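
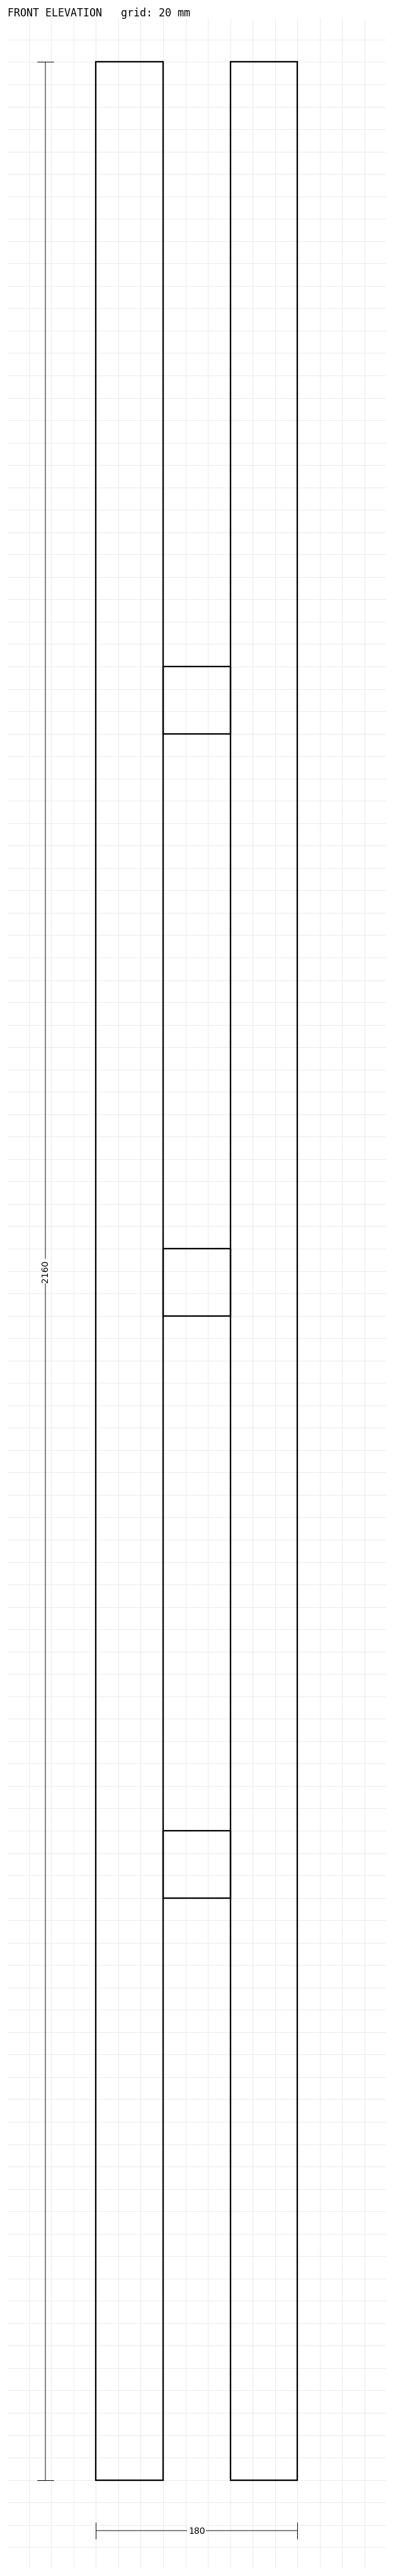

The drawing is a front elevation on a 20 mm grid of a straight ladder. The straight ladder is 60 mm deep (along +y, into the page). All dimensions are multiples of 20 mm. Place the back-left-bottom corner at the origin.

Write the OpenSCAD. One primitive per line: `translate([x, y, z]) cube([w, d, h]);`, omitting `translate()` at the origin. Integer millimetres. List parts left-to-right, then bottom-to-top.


cube([60, 60, 2160]);
translate([60, 0, 520]) cube([60, 60, 60]);
translate([60, 0, 1040]) cube([60, 60, 60]);
translate([60, 0, 1560]) cube([60, 60, 60]);
translate([120, 0, 0]) cube([60, 60, 2160]);


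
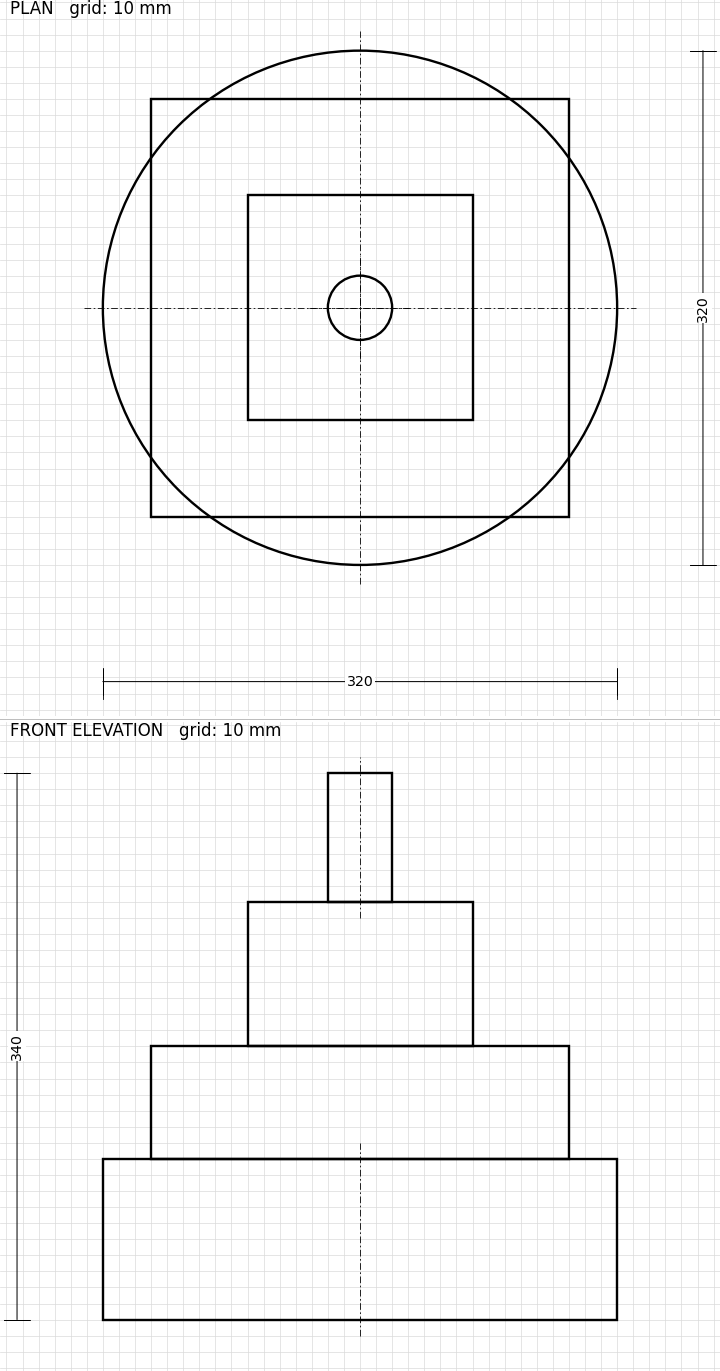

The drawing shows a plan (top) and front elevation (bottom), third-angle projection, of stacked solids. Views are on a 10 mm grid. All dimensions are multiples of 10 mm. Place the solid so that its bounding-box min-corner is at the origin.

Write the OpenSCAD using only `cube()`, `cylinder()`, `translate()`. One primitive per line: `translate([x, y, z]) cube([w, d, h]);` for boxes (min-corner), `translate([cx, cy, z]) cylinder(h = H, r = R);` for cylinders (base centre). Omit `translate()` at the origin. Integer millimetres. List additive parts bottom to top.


translate([160, 160, 0]) cylinder(h = 100, r = 160);
translate([30, 30, 100]) cube([260, 260, 70]);
translate([90, 90, 170]) cube([140, 140, 90]);
translate([160, 160, 260]) cylinder(h = 80, r = 20);


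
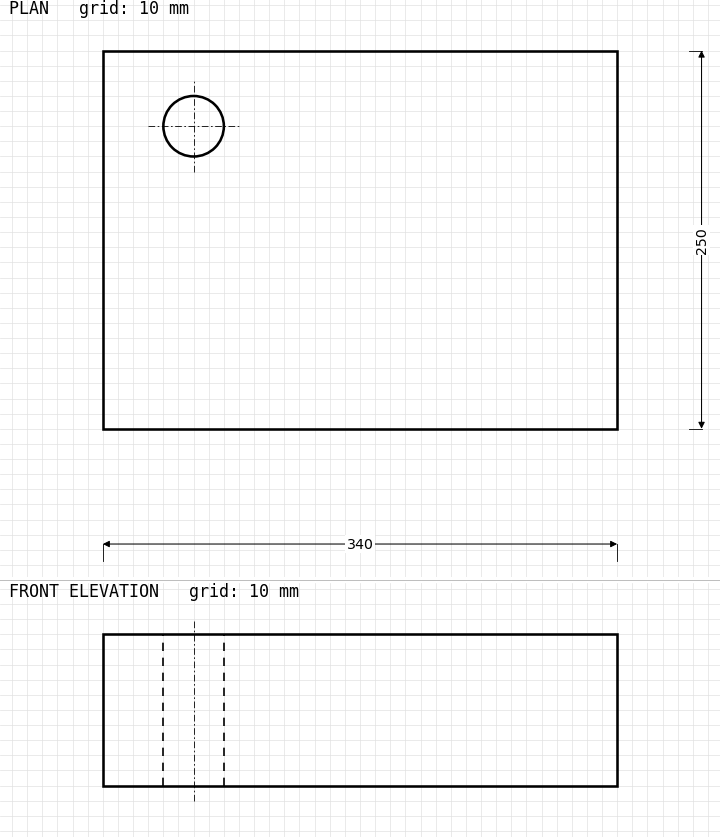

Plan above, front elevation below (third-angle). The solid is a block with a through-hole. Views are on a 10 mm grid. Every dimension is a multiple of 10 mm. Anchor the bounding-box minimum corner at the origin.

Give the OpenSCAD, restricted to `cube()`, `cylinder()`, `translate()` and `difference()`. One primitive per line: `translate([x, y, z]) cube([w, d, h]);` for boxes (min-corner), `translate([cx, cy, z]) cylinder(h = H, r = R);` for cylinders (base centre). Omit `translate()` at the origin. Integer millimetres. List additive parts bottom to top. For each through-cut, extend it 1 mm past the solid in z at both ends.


difference() {
  cube([340, 250, 100]);
  translate([60, 200, -1]) cylinder(h = 102, r = 20);
}


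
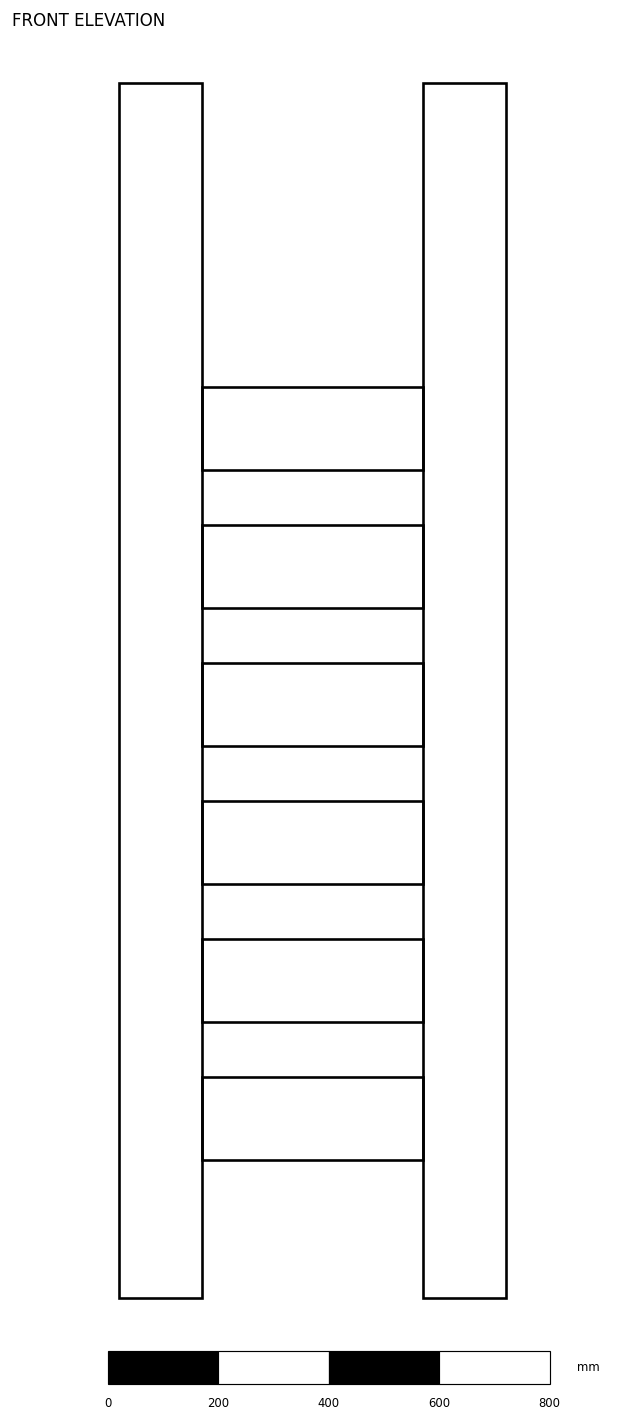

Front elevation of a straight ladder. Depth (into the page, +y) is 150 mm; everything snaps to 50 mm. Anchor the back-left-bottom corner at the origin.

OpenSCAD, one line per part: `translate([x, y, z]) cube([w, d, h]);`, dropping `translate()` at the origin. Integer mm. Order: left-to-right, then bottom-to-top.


cube([150, 150, 2200]);
translate([150, 0, 250]) cube([400, 150, 150]);
translate([150, 0, 500]) cube([400, 150, 150]);
translate([150, 0, 750]) cube([400, 150, 150]);
translate([150, 0, 1000]) cube([400, 150, 150]);
translate([150, 0, 1250]) cube([400, 150, 150]);
translate([150, 0, 1500]) cube([400, 150, 150]);
translate([550, 0, 0]) cube([150, 150, 2200]);


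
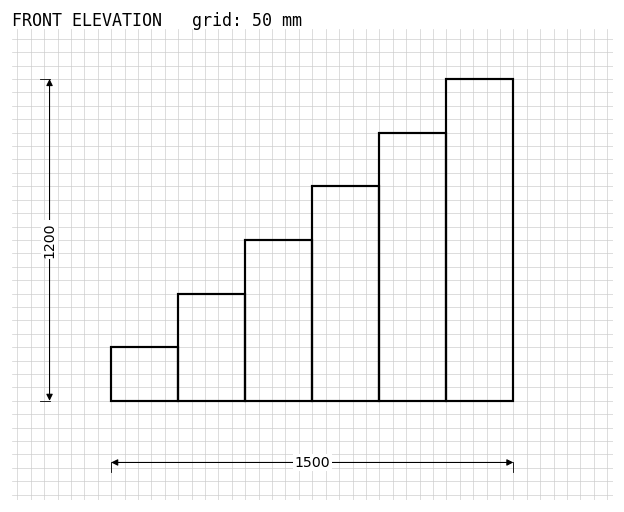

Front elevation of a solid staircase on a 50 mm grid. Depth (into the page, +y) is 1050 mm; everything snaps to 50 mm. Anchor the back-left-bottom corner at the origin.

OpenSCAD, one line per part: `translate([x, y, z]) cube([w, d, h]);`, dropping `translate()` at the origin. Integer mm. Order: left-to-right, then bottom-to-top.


cube([250, 1050, 200]);
translate([250, 0, 0]) cube([250, 1050, 400]);
translate([500, 0, 0]) cube([250, 1050, 600]);
translate([750, 0, 0]) cube([250, 1050, 800]);
translate([1000, 0, 0]) cube([250, 1050, 1000]);
translate([1250, 0, 0]) cube([250, 1050, 1200]);


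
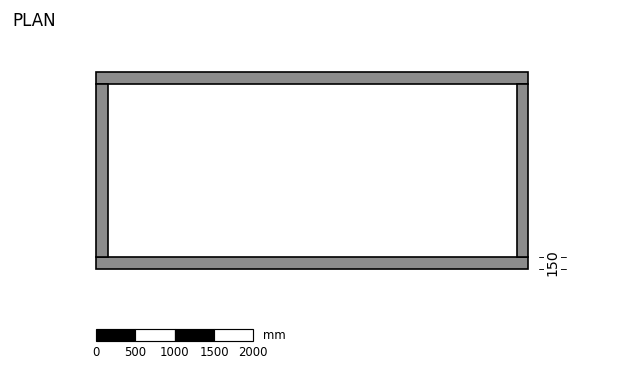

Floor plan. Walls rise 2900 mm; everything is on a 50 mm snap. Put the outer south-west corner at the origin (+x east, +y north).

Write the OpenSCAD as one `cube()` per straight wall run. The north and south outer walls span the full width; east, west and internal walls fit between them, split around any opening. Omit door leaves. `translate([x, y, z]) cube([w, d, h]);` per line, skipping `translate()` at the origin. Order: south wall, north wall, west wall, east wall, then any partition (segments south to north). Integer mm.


cube([5500, 150, 2900]);
translate([0, 2350, 0]) cube([5500, 150, 2900]);
translate([0, 150, 0]) cube([150, 2200, 2900]);
translate([5350, 150, 0]) cube([150, 2200, 2900]);


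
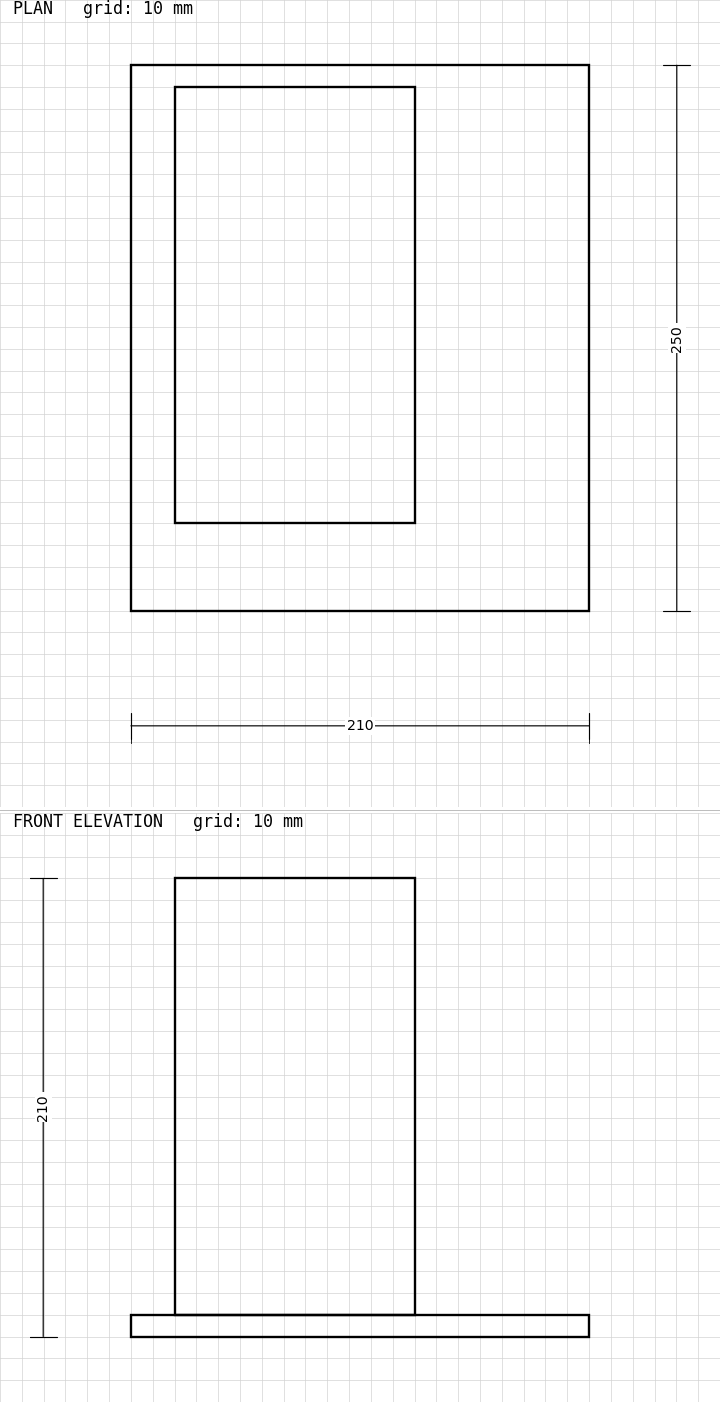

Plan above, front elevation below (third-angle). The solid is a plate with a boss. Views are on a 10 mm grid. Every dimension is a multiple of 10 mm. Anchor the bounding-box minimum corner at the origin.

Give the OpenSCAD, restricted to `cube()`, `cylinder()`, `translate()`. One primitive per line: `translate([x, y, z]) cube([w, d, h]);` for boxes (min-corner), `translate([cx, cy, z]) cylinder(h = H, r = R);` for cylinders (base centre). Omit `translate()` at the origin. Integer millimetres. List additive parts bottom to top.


cube([210, 250, 10]);
translate([20, 40, 10]) cube([110, 200, 200]);


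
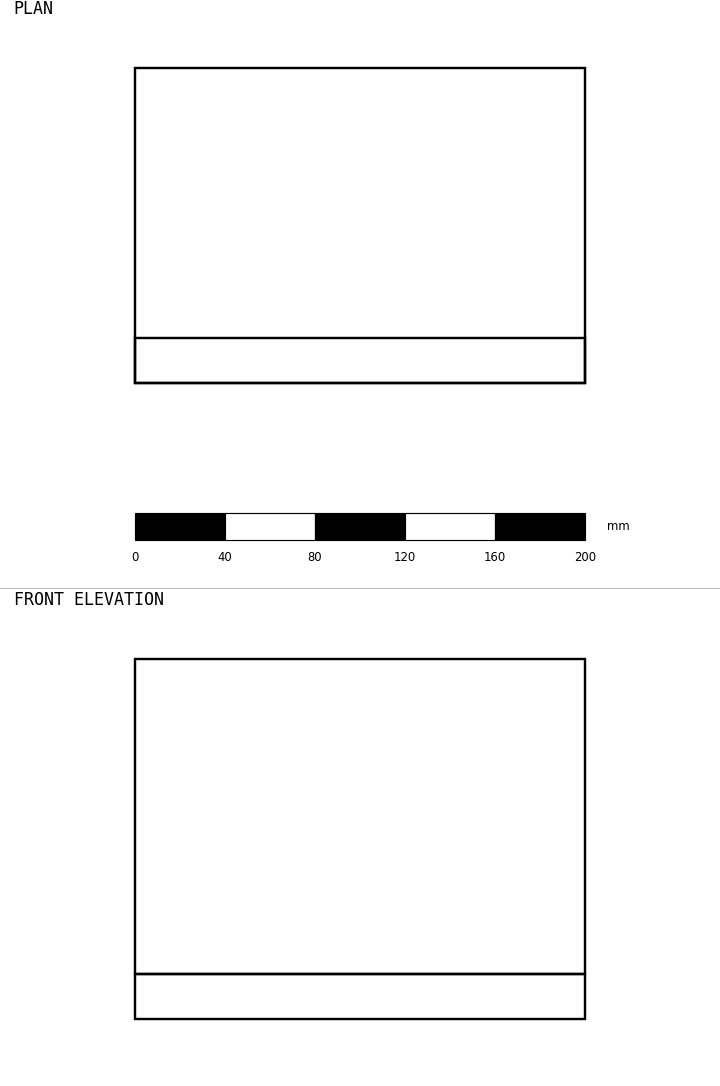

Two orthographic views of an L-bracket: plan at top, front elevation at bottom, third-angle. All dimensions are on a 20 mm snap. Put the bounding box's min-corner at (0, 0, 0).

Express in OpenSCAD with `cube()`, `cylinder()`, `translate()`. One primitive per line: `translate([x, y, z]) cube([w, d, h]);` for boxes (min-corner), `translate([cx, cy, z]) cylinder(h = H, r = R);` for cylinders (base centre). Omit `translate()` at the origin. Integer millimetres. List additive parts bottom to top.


cube([200, 140, 20]);
translate([0, 0, 20]) cube([200, 20, 140]);


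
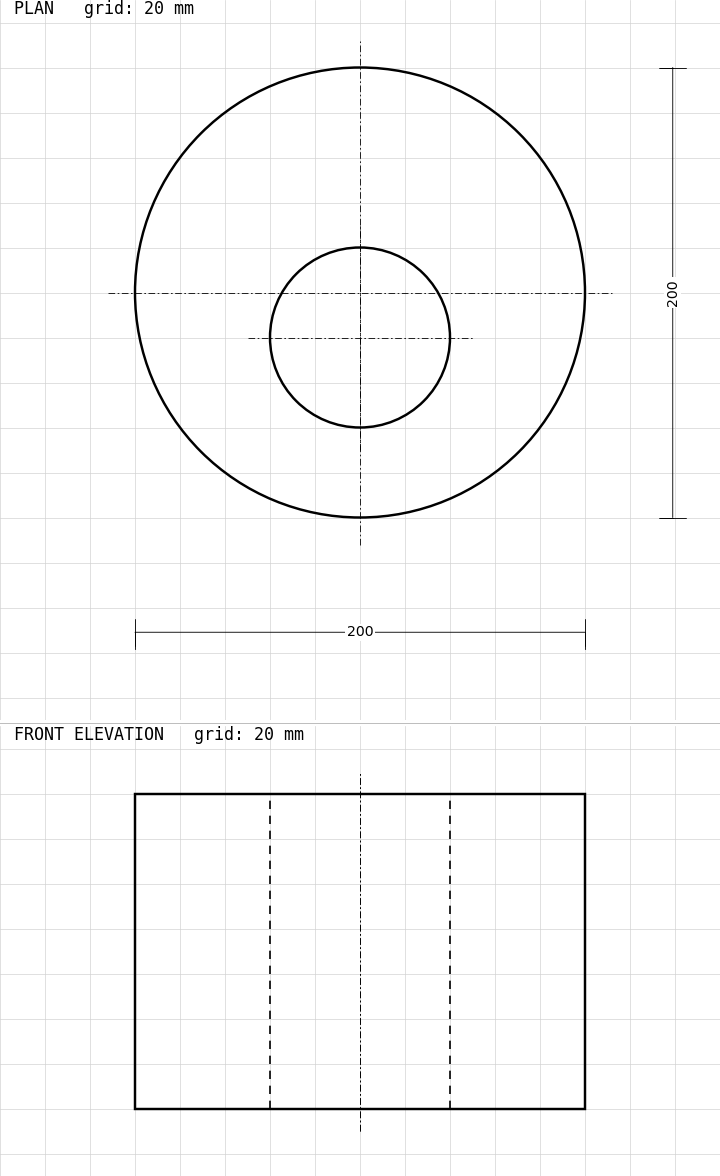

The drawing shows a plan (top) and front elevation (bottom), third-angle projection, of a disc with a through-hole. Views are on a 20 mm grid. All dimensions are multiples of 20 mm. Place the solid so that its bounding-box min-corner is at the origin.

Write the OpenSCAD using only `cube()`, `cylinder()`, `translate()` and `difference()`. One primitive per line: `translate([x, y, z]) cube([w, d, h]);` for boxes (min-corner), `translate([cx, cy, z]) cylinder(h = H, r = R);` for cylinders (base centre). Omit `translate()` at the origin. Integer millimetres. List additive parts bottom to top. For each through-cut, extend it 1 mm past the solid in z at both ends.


difference() {
  translate([100, 100, 0]) cylinder(h = 140, r = 100);
  translate([100, 80, -1]) cylinder(h = 142, r = 40);
}


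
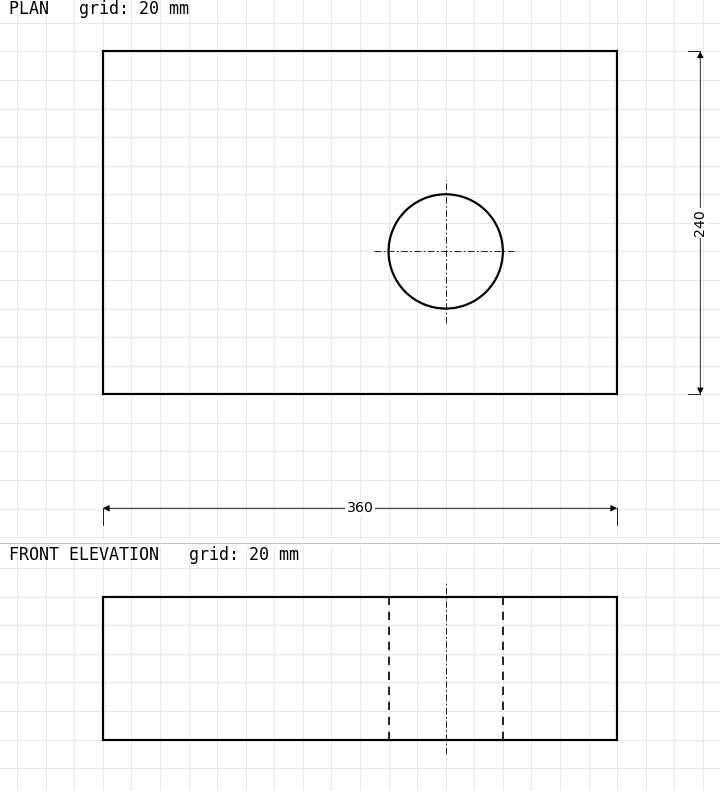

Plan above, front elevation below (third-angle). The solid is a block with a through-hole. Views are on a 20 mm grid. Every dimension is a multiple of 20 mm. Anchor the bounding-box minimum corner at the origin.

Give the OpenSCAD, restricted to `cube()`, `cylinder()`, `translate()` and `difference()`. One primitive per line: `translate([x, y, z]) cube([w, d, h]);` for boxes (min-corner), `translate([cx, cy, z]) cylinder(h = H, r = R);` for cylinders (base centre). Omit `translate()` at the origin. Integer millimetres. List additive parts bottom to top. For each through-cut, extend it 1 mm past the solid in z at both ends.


difference() {
  cube([360, 240, 100]);
  translate([240, 100, -1]) cylinder(h = 102, r = 40);
}


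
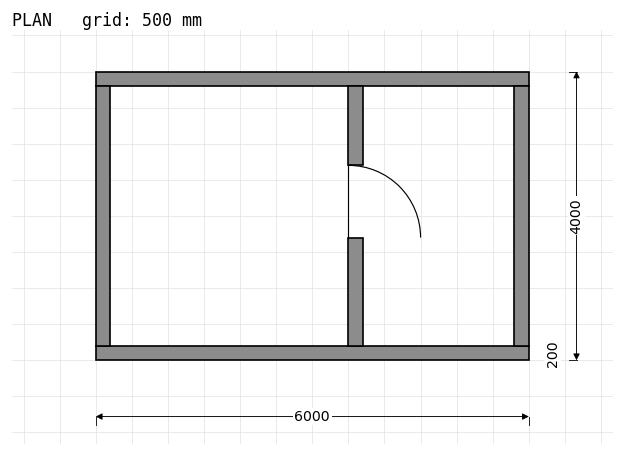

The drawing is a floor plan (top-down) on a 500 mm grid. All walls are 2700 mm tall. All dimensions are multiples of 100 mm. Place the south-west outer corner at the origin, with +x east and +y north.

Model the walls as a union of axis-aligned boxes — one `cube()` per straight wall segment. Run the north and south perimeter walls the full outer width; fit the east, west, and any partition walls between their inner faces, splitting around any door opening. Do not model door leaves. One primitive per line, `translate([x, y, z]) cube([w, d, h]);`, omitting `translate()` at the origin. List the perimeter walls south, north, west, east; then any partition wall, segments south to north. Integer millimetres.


cube([6000, 200, 2700]);
translate([0, 3800, 0]) cube([6000, 200, 2700]);
translate([0, 200, 0]) cube([200, 3600, 2700]);
translate([5800, 200, 0]) cube([200, 3600, 2700]);
translate([3500, 200, 0]) cube([200, 1500, 2700]);
translate([3500, 2700, 0]) cube([200, 1100, 2700]);


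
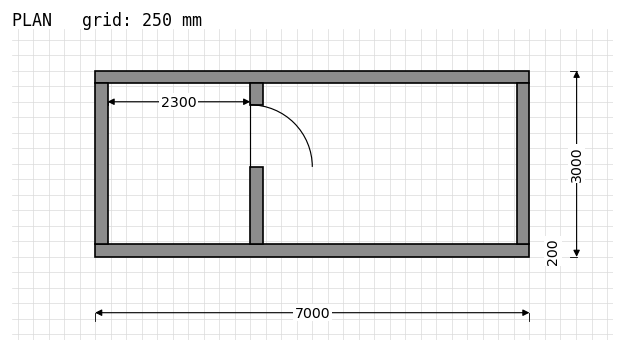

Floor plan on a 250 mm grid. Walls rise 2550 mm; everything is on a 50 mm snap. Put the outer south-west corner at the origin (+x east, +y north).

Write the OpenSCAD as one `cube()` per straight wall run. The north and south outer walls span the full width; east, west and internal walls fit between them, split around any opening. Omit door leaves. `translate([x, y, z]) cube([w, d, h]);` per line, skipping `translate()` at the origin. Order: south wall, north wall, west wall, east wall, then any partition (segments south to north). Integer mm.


cube([7000, 200, 2550]);
translate([0, 2800, 0]) cube([7000, 200, 2550]);
translate([0, 200, 0]) cube([200, 2600, 2550]);
translate([6800, 200, 0]) cube([200, 2600, 2550]);
translate([2500, 200, 0]) cube([200, 1250, 2550]);
translate([2500, 2450, 0]) cube([200, 350, 2550]);


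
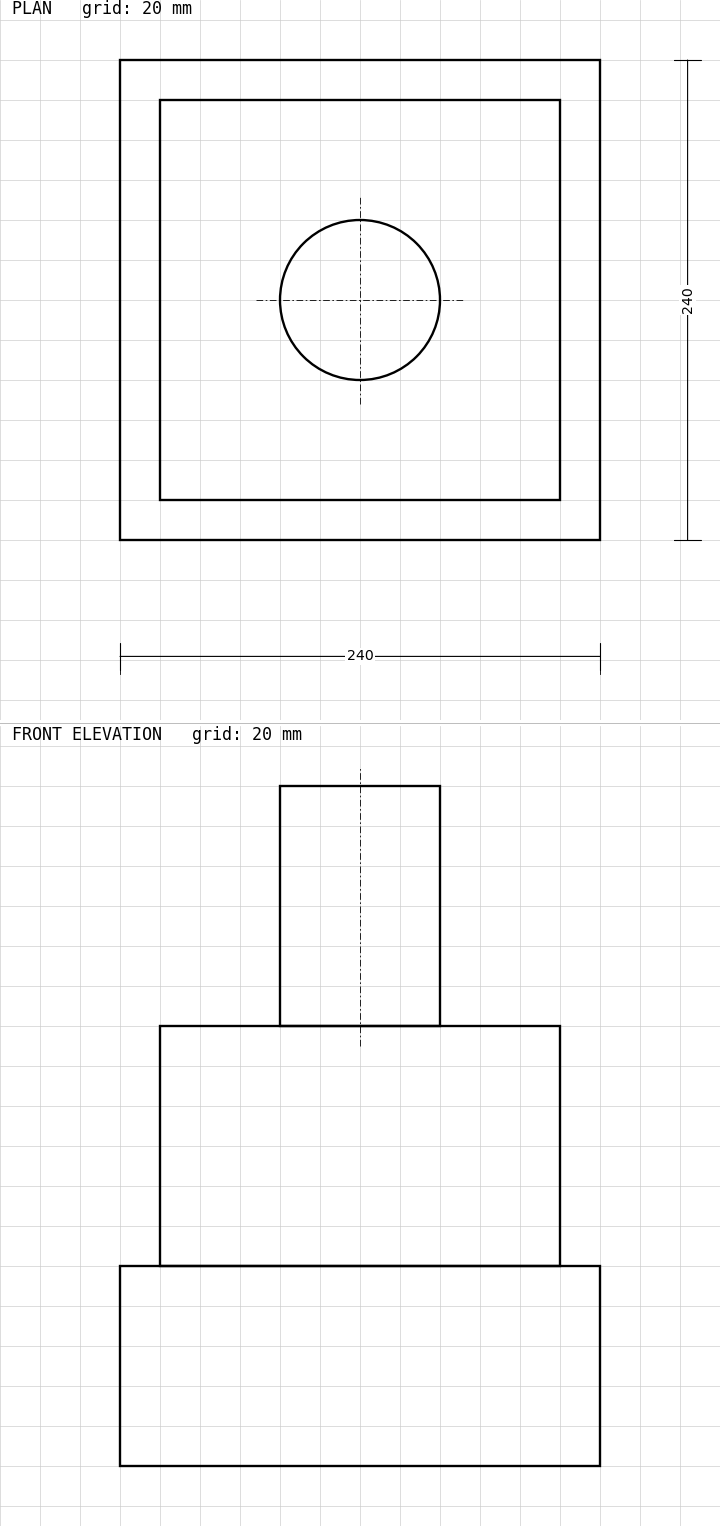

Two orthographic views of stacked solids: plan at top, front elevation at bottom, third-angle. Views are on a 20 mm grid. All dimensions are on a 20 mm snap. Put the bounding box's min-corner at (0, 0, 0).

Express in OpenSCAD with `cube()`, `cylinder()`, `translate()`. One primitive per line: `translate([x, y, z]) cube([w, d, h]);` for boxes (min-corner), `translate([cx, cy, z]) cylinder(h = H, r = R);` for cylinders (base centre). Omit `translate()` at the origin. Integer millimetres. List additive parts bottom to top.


cube([240, 240, 100]);
translate([20, 20, 100]) cube([200, 200, 120]);
translate([120, 120, 220]) cylinder(h = 120, r = 40);


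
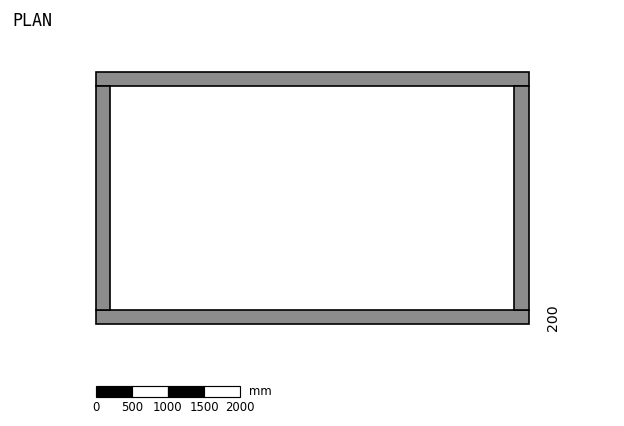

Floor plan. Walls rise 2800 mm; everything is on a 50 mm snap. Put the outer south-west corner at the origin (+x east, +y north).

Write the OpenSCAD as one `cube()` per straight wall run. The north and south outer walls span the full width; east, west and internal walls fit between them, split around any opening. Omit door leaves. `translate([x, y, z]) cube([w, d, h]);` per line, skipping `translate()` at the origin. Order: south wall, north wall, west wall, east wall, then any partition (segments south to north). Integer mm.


cube([6000, 200, 2800]);
translate([0, 3300, 0]) cube([6000, 200, 2800]);
translate([0, 200, 0]) cube([200, 3100, 2800]);
translate([5800, 200, 0]) cube([200, 3100, 2800]);


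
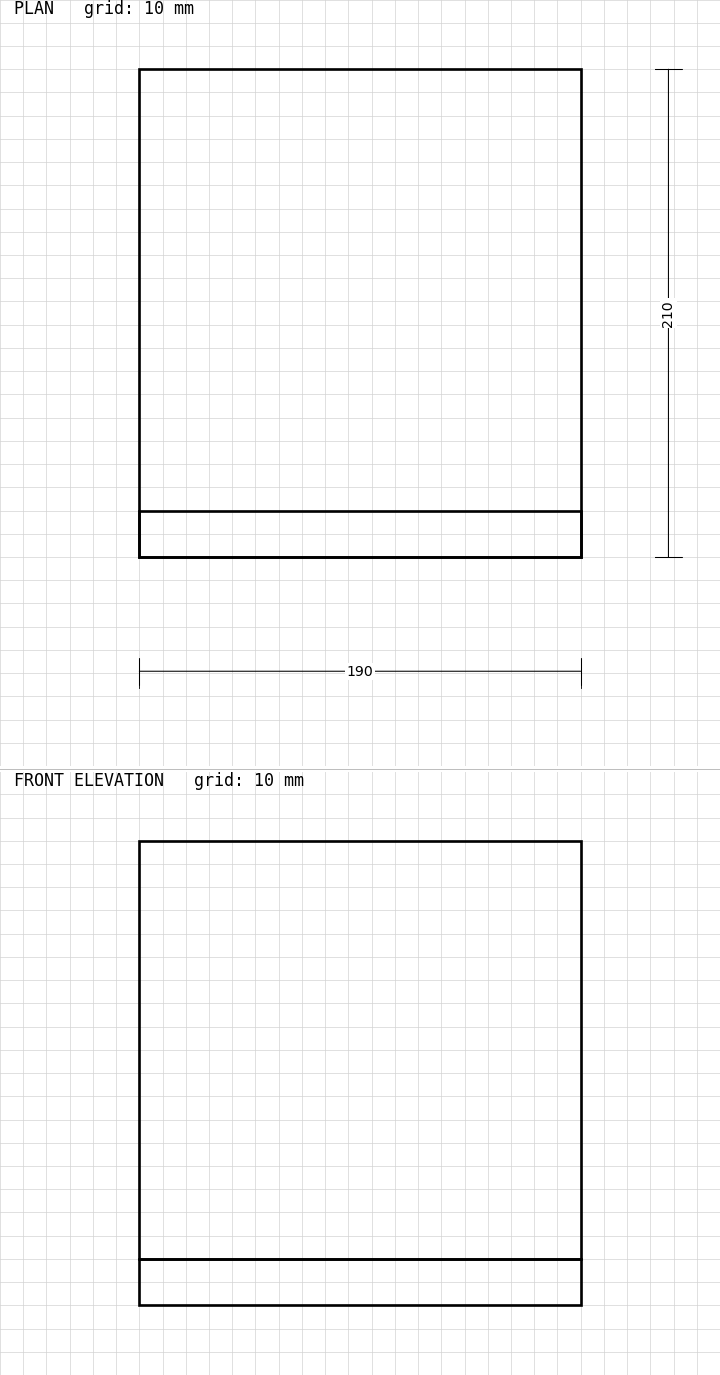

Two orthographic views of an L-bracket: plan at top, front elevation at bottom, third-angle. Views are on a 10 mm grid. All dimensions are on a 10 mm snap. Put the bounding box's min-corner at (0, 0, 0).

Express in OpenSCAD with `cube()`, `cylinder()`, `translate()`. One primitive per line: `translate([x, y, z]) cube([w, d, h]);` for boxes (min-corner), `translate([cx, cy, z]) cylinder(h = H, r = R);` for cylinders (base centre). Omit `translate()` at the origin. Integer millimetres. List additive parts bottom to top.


cube([190, 210, 20]);
translate([0, 0, 20]) cube([190, 20, 180]);


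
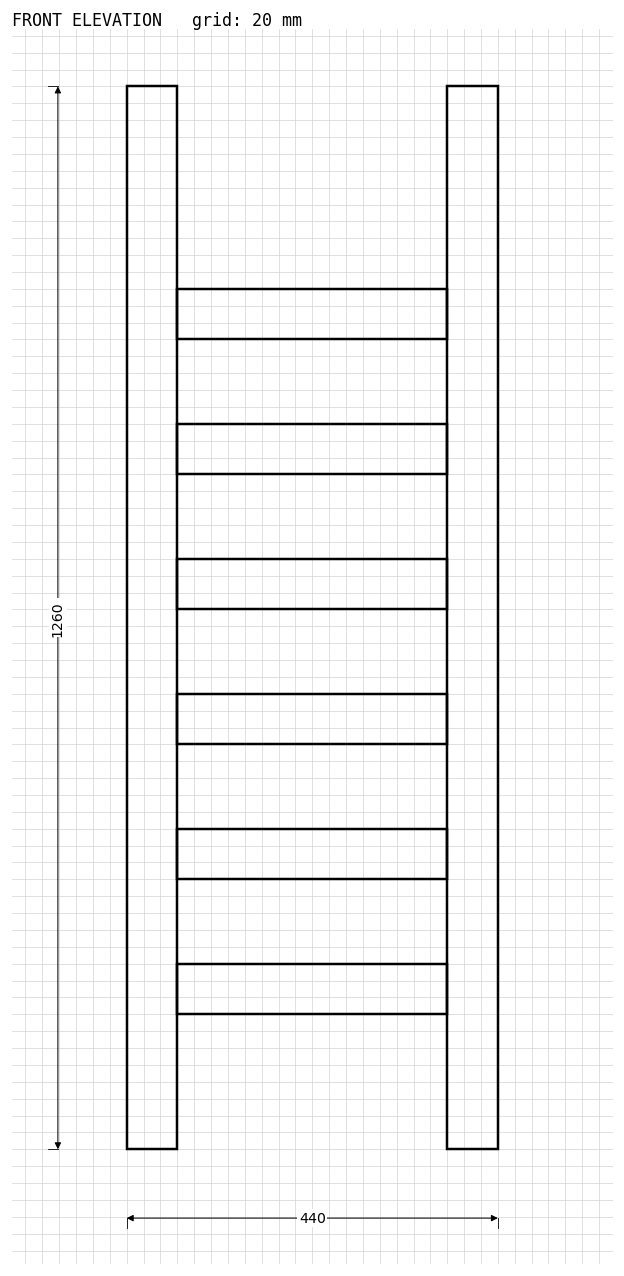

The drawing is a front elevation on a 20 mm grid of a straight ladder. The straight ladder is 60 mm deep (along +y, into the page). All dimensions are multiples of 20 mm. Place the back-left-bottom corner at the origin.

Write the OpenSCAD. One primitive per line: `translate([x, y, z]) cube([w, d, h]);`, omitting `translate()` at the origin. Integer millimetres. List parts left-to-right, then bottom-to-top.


cube([60, 60, 1260]);
translate([60, 0, 160]) cube([320, 60, 60]);
translate([60, 0, 320]) cube([320, 60, 60]);
translate([60, 0, 480]) cube([320, 60, 60]);
translate([60, 0, 640]) cube([320, 60, 60]);
translate([60, 0, 800]) cube([320, 60, 60]);
translate([60, 0, 960]) cube([320, 60, 60]);
translate([380, 0, 0]) cube([60, 60, 1260]);


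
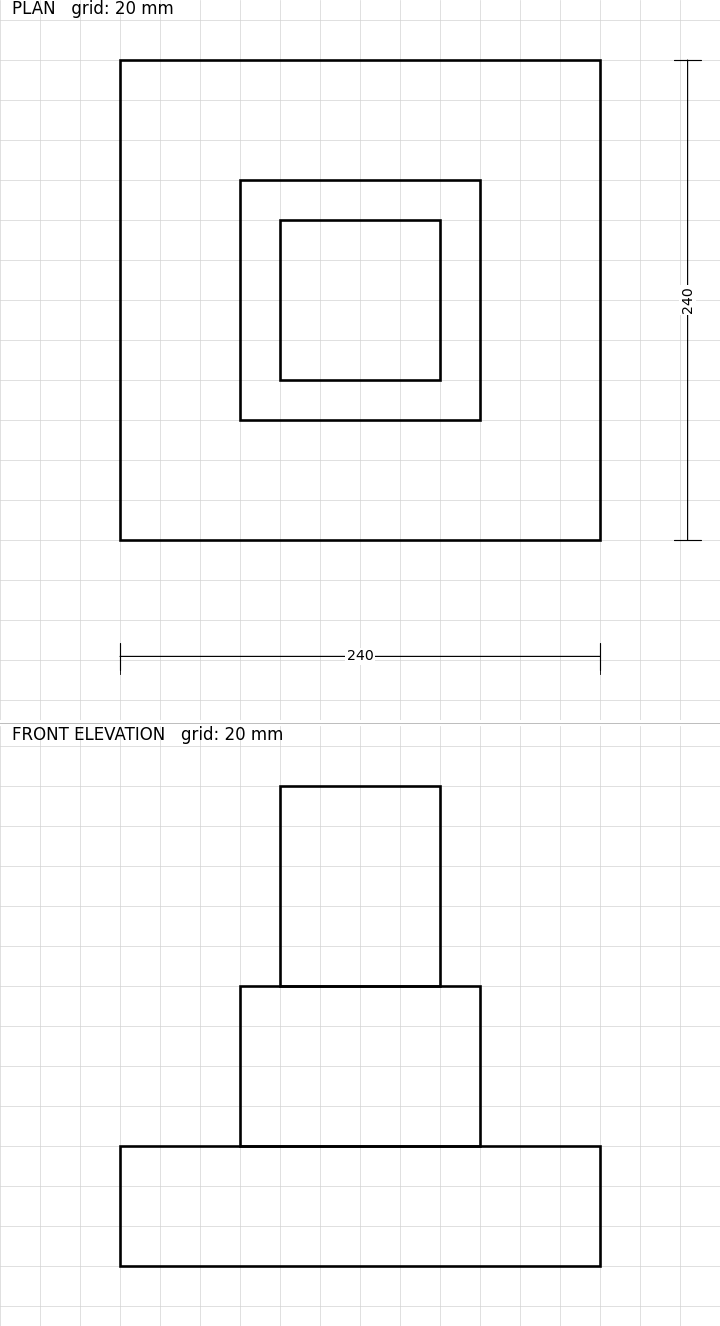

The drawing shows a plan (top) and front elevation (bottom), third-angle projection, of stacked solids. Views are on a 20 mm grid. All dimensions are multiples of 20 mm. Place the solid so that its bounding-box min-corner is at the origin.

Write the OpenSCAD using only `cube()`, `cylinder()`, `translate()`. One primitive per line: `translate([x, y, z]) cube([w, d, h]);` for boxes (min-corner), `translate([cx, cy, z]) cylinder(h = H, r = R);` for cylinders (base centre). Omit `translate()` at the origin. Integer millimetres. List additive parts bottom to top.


cube([240, 240, 60]);
translate([60, 60, 60]) cube([120, 120, 80]);
translate([80, 80, 140]) cube([80, 80, 100]);


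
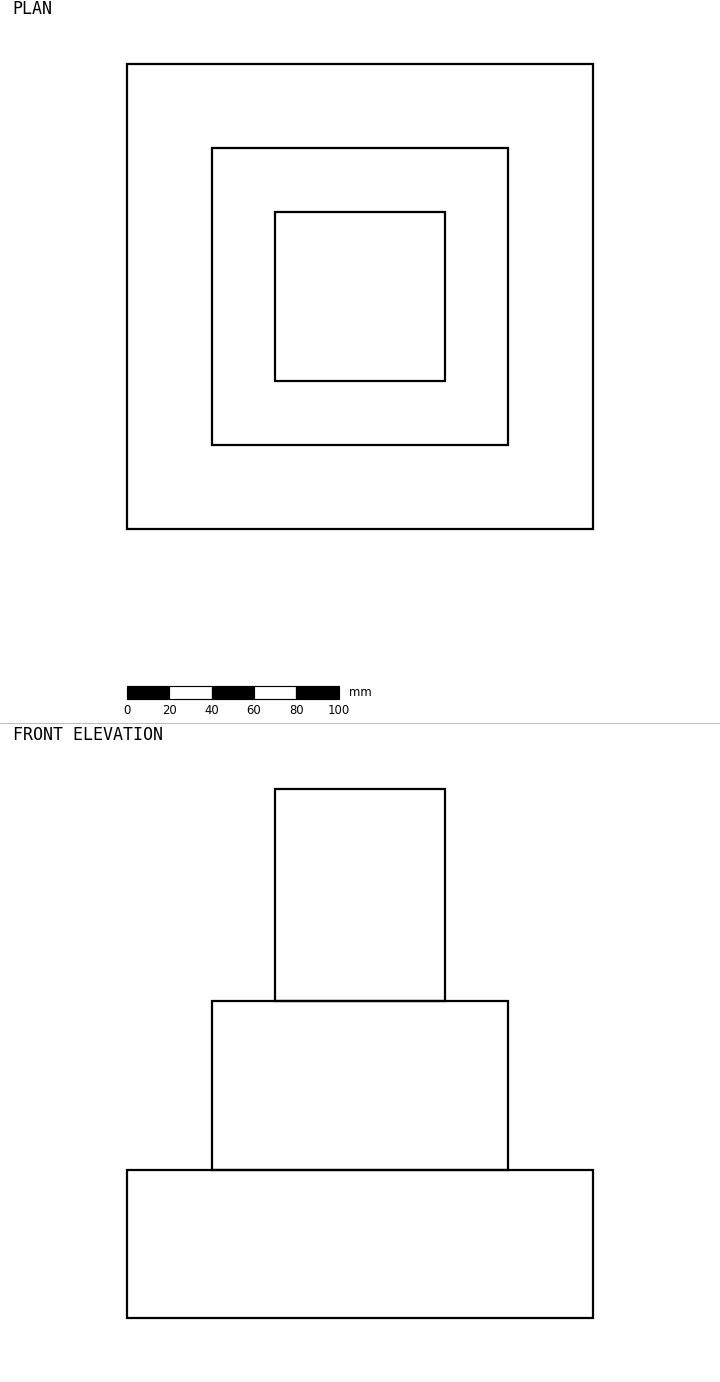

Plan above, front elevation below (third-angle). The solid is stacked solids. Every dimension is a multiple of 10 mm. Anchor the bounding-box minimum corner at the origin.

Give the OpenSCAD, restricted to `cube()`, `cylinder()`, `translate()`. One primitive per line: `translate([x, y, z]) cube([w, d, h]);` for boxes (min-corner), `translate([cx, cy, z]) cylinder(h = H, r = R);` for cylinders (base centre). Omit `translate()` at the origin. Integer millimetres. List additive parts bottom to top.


cube([220, 220, 70]);
translate([40, 40, 70]) cube([140, 140, 80]);
translate([70, 70, 150]) cube([80, 80, 100]);


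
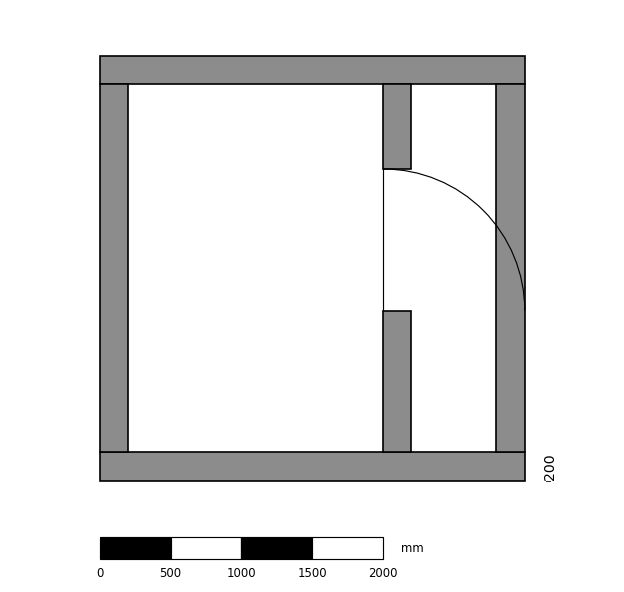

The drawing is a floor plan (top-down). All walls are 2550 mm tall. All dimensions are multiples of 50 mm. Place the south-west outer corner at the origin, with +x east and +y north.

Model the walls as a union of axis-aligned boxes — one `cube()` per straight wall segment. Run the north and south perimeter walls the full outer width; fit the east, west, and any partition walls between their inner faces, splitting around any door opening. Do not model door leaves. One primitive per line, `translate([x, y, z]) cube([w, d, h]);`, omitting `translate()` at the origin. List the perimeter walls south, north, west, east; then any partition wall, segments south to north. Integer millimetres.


cube([3000, 200, 2550]);
translate([0, 2800, 0]) cube([3000, 200, 2550]);
translate([0, 200, 0]) cube([200, 2600, 2550]);
translate([2800, 200, 0]) cube([200, 2600, 2550]);
translate([2000, 200, 0]) cube([200, 1000, 2550]);
translate([2000, 2200, 0]) cube([200, 600, 2550]);


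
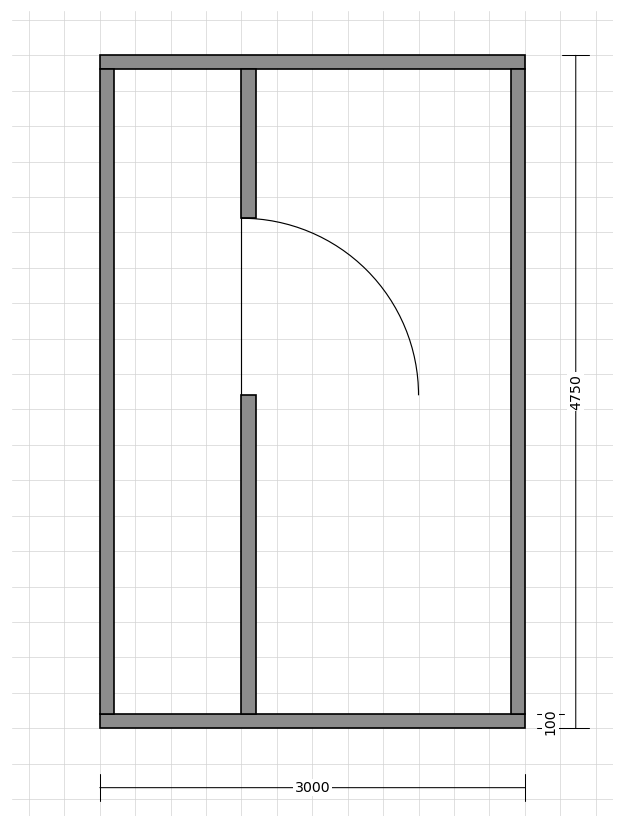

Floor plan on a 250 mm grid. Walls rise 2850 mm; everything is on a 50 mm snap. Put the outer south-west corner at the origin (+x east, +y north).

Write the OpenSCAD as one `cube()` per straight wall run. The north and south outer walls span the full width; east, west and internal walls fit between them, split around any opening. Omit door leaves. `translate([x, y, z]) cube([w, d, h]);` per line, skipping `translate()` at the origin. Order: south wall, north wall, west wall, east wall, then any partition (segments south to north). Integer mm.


cube([3000, 100, 2850]);
translate([0, 4650, 0]) cube([3000, 100, 2850]);
translate([0, 100, 0]) cube([100, 4550, 2850]);
translate([2900, 100, 0]) cube([100, 4550, 2850]);
translate([1000, 100, 0]) cube([100, 2250, 2850]);
translate([1000, 3600, 0]) cube([100, 1050, 2850]);


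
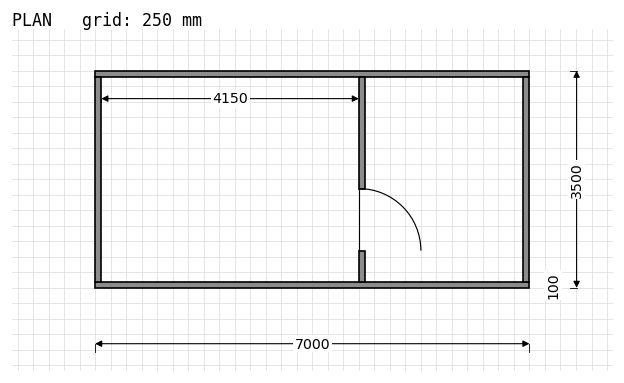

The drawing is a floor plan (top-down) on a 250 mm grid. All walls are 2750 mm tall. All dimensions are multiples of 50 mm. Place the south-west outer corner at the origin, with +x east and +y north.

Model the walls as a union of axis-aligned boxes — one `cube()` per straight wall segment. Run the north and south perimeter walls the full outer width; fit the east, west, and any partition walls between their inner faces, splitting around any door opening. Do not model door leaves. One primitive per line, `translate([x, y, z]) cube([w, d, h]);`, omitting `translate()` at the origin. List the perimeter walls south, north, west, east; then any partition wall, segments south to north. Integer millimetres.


cube([7000, 100, 2750]);
translate([0, 3400, 0]) cube([7000, 100, 2750]);
translate([0, 100, 0]) cube([100, 3300, 2750]);
translate([6900, 100, 0]) cube([100, 3300, 2750]);
translate([4250, 100, 0]) cube([100, 500, 2750]);
translate([4250, 1600, 0]) cube([100, 1800, 2750]);


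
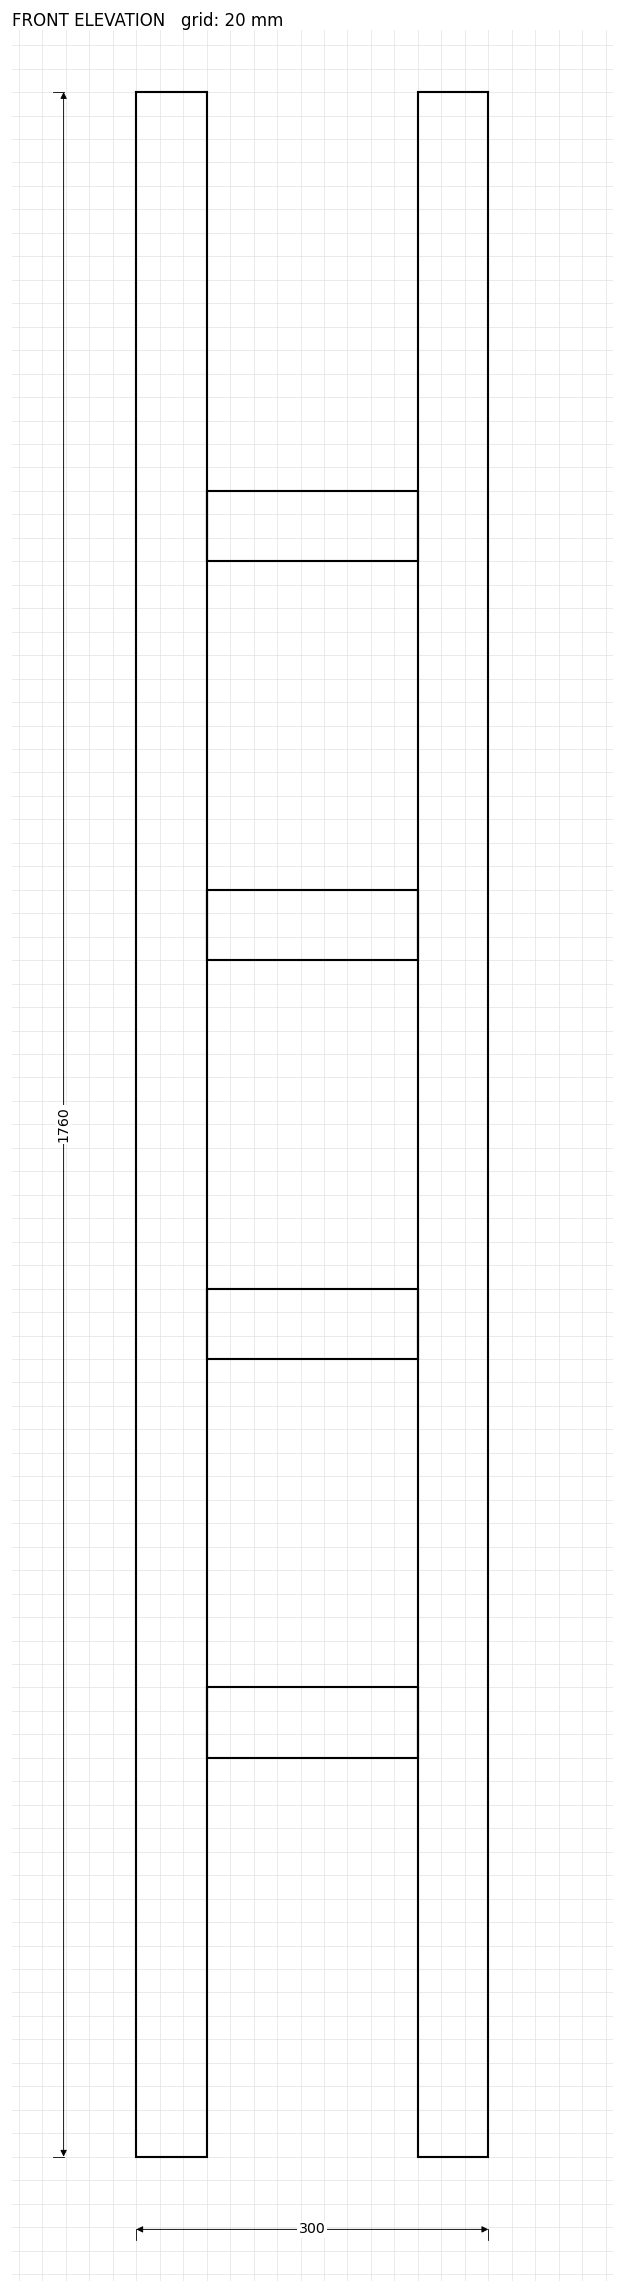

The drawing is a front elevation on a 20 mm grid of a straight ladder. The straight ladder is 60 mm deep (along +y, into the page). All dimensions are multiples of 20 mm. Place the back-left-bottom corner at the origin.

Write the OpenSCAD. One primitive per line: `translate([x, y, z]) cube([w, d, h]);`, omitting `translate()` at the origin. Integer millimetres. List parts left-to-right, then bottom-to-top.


cube([60, 60, 1760]);
translate([60, 0, 340]) cube([180, 60, 60]);
translate([60, 0, 680]) cube([180, 60, 60]);
translate([60, 0, 1020]) cube([180, 60, 60]);
translate([60, 0, 1360]) cube([180, 60, 60]);
translate([240, 0, 0]) cube([60, 60, 1760]);


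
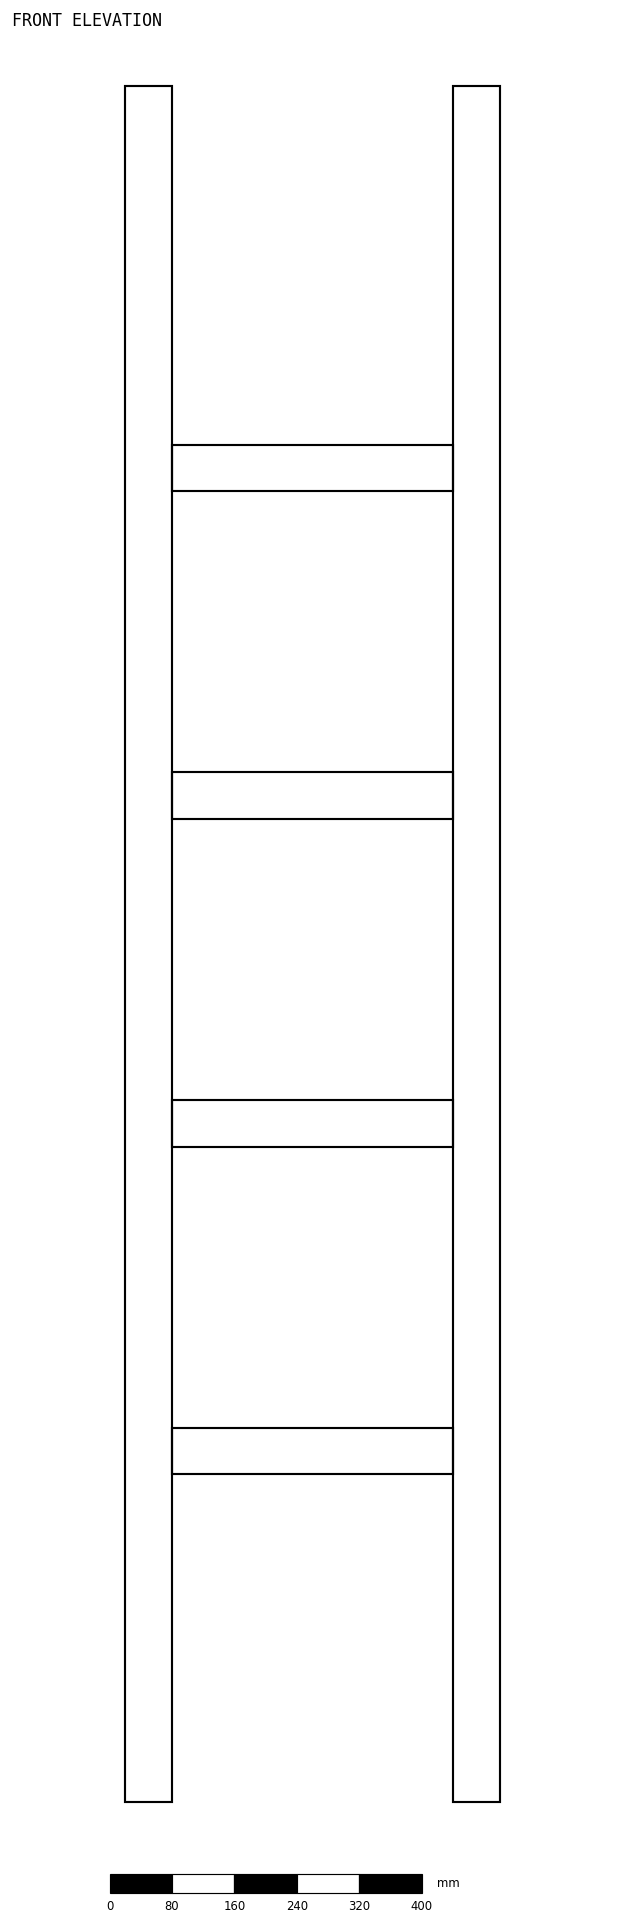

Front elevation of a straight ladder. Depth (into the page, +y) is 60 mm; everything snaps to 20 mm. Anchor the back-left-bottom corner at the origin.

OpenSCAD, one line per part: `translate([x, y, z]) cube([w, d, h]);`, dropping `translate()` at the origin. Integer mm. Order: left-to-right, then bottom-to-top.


cube([60, 60, 2200]);
translate([60, 0, 420]) cube([360, 60, 60]);
translate([60, 0, 840]) cube([360, 60, 60]);
translate([60, 0, 1260]) cube([360, 60, 60]);
translate([60, 0, 1680]) cube([360, 60, 60]);
translate([420, 0, 0]) cube([60, 60, 2200]);


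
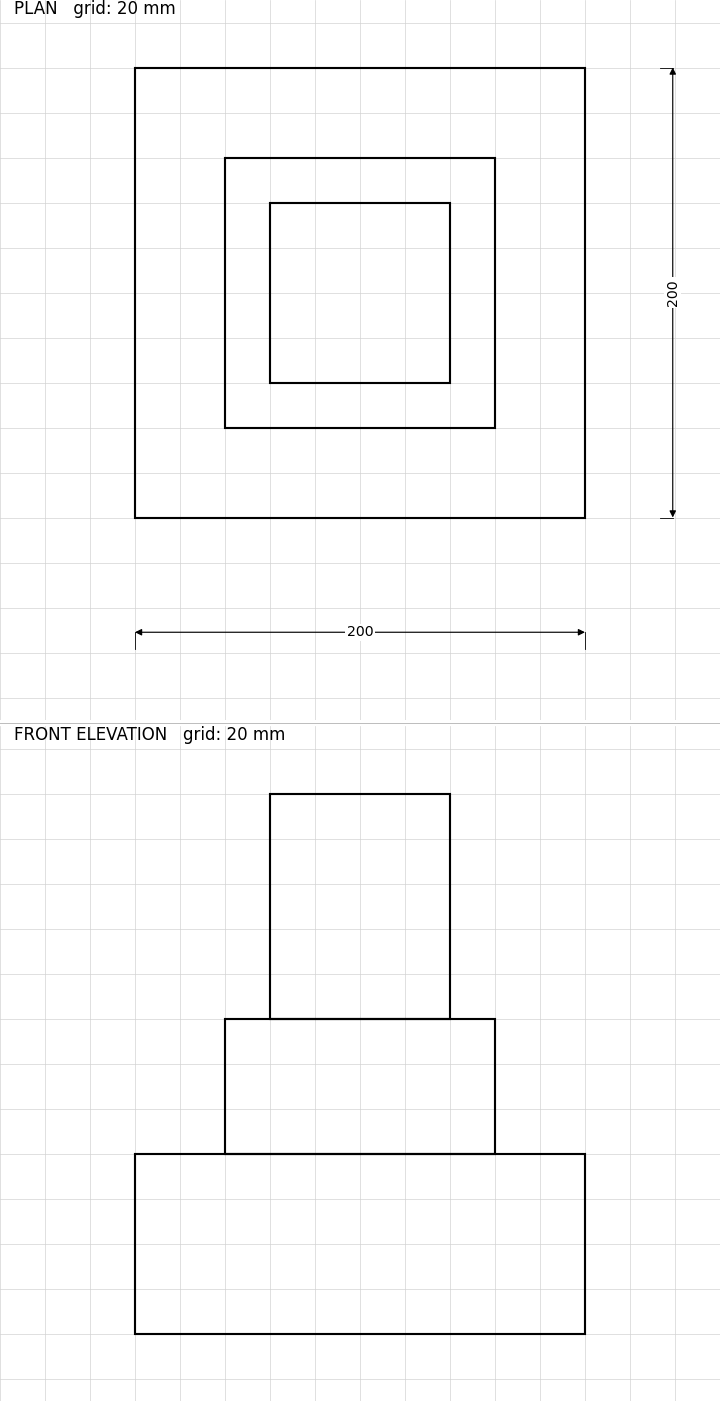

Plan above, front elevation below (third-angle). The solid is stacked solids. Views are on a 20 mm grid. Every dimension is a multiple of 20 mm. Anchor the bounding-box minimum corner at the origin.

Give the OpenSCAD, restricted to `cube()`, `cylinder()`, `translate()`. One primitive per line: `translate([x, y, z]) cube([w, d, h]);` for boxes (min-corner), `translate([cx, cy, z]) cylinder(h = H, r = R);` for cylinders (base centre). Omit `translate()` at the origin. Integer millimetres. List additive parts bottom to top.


cube([200, 200, 80]);
translate([40, 40, 80]) cube([120, 120, 60]);
translate([60, 60, 140]) cube([80, 80, 100]);


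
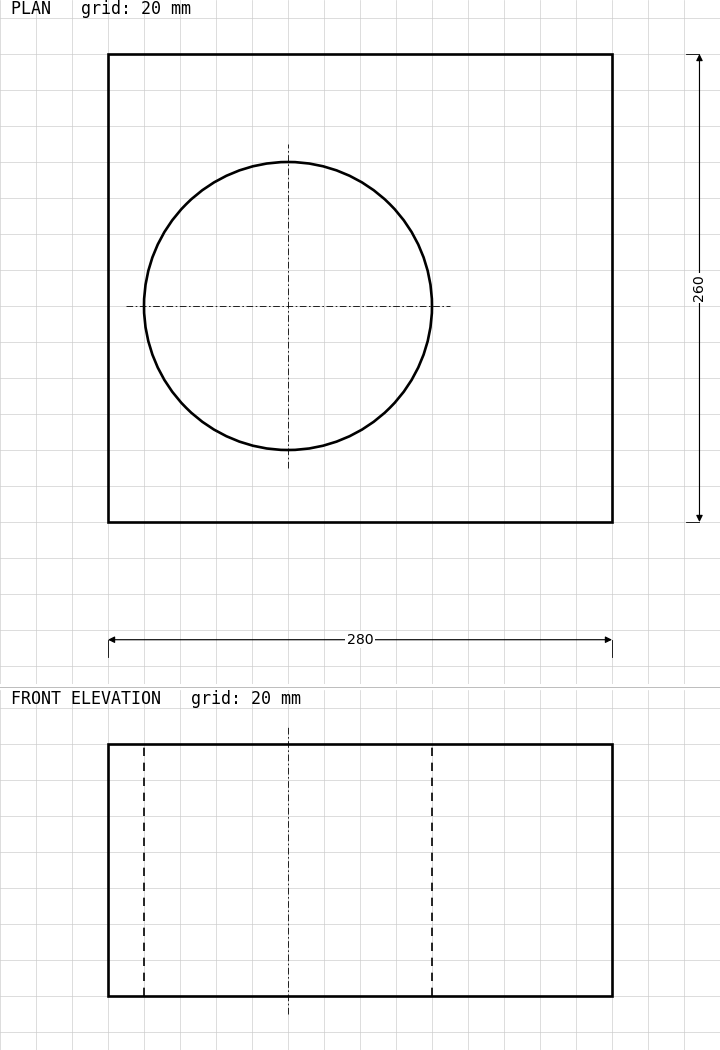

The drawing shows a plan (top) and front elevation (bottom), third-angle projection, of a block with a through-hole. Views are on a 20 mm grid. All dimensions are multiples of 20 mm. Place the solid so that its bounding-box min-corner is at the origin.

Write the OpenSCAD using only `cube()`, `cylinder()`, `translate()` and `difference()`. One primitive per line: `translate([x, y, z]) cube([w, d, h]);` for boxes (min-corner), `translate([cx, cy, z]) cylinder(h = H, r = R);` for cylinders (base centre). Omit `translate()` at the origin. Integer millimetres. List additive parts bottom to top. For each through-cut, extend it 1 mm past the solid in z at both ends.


difference() {
  cube([280, 260, 140]);
  translate([100, 120, -1]) cylinder(h = 142, r = 80);
}


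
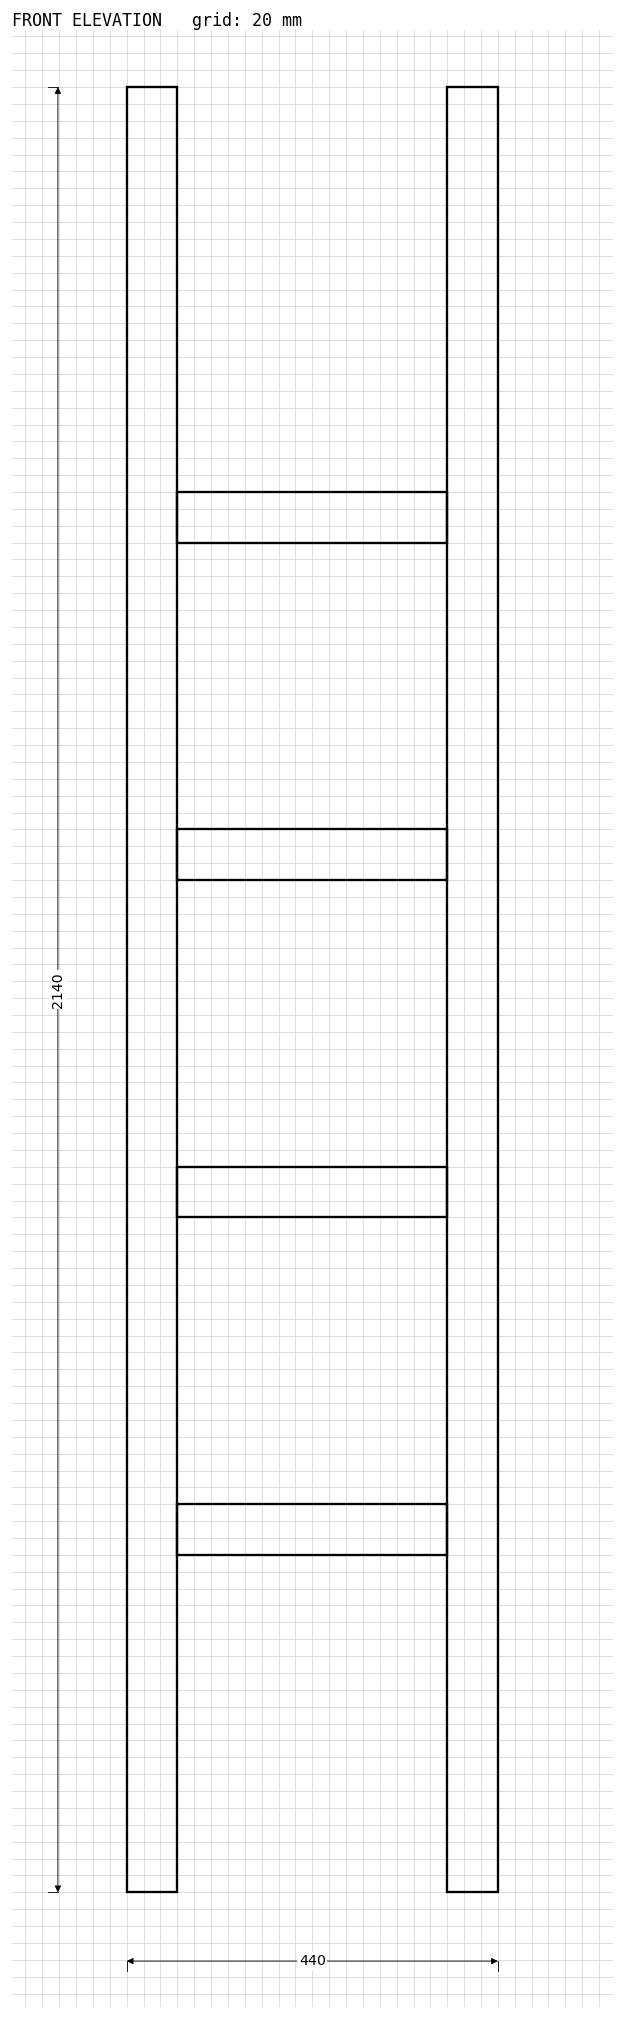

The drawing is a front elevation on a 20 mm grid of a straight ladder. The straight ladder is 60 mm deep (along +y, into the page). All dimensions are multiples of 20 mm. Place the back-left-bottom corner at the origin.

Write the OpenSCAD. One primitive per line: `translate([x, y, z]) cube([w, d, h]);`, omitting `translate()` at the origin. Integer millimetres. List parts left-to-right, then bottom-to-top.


cube([60, 60, 2140]);
translate([60, 0, 400]) cube([320, 60, 60]);
translate([60, 0, 800]) cube([320, 60, 60]);
translate([60, 0, 1200]) cube([320, 60, 60]);
translate([60, 0, 1600]) cube([320, 60, 60]);
translate([380, 0, 0]) cube([60, 60, 2140]);


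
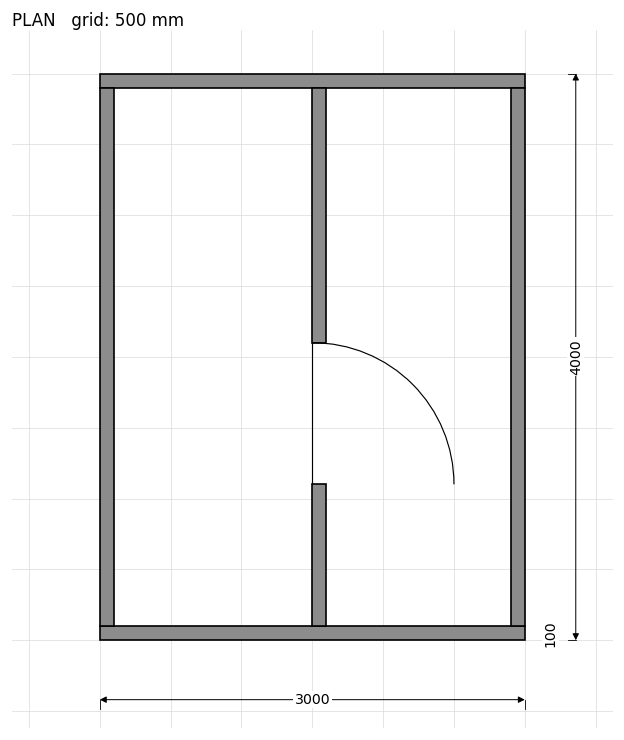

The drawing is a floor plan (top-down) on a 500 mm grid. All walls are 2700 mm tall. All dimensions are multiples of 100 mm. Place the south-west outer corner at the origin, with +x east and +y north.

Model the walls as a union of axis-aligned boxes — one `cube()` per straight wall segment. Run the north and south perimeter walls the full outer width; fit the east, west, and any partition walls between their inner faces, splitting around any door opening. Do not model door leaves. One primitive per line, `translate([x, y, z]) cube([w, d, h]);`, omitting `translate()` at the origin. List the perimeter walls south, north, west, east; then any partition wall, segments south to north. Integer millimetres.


cube([3000, 100, 2700]);
translate([0, 3900, 0]) cube([3000, 100, 2700]);
translate([0, 100, 0]) cube([100, 3800, 2700]);
translate([2900, 100, 0]) cube([100, 3800, 2700]);
translate([1500, 100, 0]) cube([100, 1000, 2700]);
translate([1500, 2100, 0]) cube([100, 1800, 2700]);


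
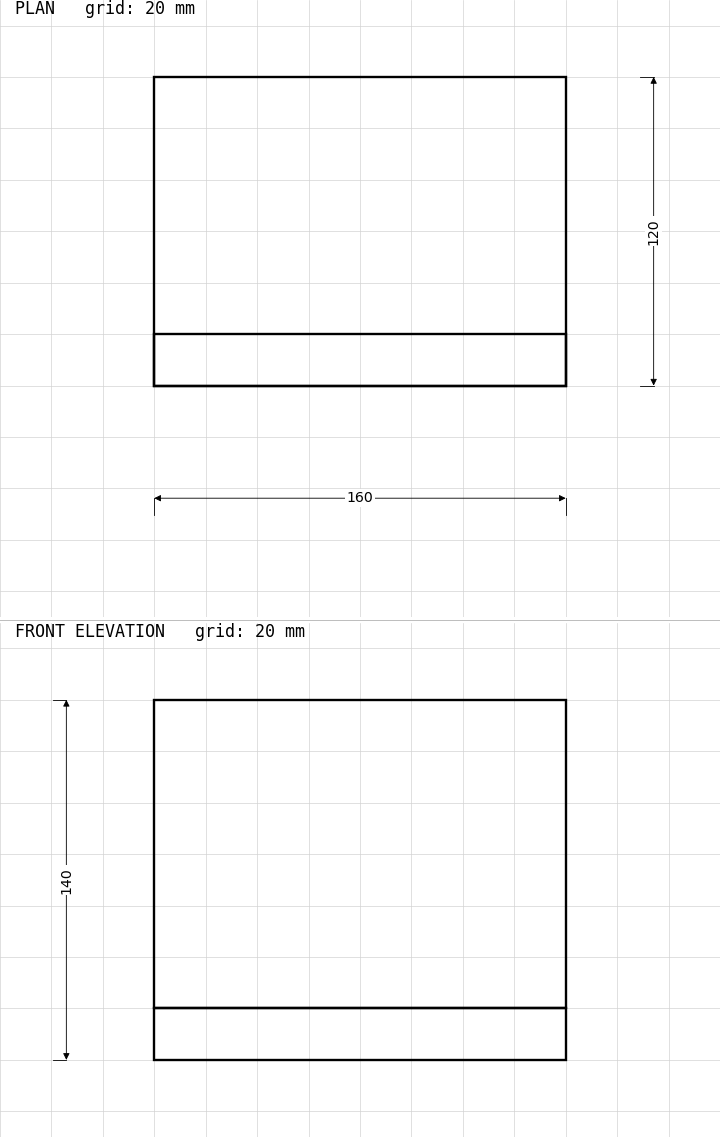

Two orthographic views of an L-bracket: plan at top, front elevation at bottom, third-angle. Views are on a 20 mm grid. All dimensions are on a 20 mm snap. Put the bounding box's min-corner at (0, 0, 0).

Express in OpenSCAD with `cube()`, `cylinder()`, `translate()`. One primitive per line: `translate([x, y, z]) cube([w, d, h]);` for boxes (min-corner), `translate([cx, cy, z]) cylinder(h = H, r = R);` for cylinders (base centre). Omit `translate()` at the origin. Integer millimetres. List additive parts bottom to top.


cube([160, 120, 20]);
translate([0, 0, 20]) cube([160, 20, 120]);


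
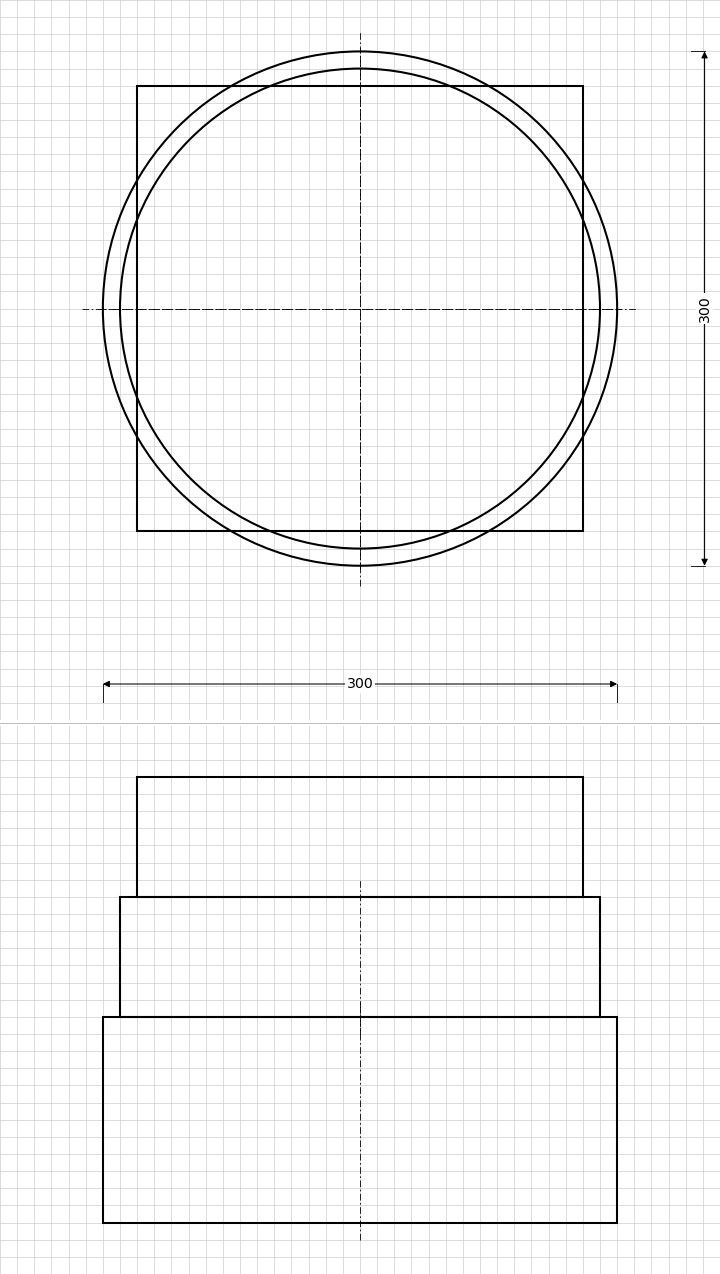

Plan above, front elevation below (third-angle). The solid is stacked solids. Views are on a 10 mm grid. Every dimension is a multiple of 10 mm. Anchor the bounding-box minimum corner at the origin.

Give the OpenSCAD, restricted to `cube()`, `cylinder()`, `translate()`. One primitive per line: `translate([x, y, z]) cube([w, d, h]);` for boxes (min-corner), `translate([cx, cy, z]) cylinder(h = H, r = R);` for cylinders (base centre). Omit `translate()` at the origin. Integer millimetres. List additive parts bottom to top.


translate([150, 150, 0]) cylinder(h = 120, r = 150);
translate([150, 150, 120]) cylinder(h = 70, r = 140);
translate([20, 20, 190]) cube([260, 260, 70]);


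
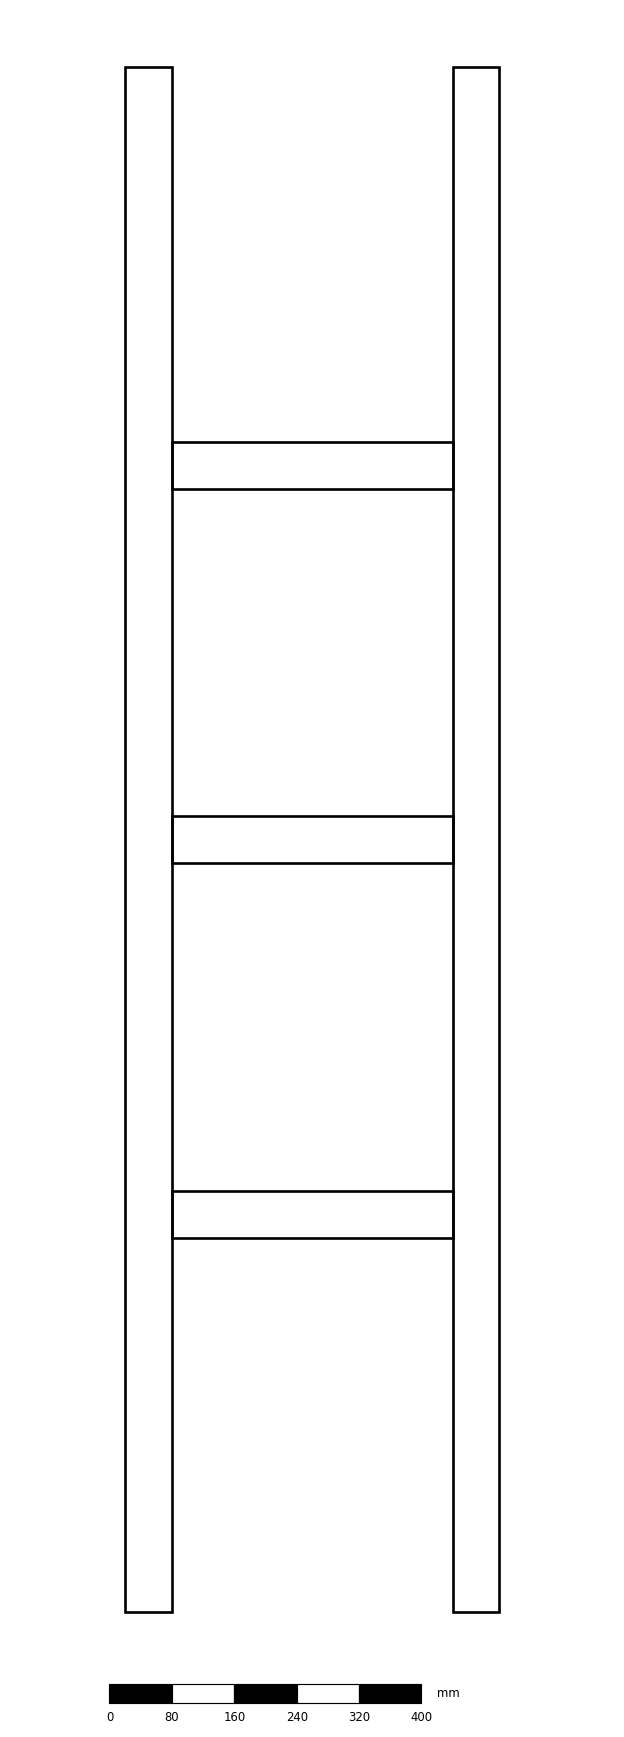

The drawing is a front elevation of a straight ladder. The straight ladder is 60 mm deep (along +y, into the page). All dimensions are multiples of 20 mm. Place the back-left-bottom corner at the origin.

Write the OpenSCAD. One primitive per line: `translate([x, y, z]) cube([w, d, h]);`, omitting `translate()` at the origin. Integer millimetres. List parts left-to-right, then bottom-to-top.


cube([60, 60, 1980]);
translate([60, 0, 480]) cube([360, 60, 60]);
translate([60, 0, 960]) cube([360, 60, 60]);
translate([60, 0, 1440]) cube([360, 60, 60]);
translate([420, 0, 0]) cube([60, 60, 1980]);
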